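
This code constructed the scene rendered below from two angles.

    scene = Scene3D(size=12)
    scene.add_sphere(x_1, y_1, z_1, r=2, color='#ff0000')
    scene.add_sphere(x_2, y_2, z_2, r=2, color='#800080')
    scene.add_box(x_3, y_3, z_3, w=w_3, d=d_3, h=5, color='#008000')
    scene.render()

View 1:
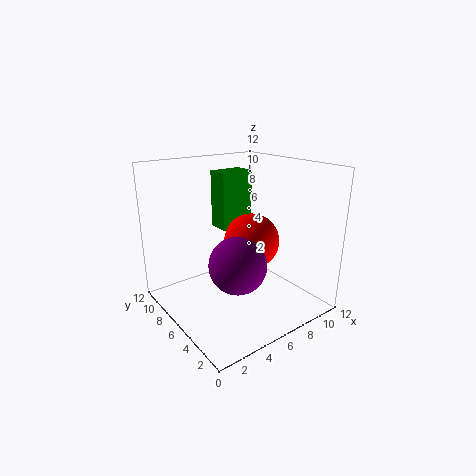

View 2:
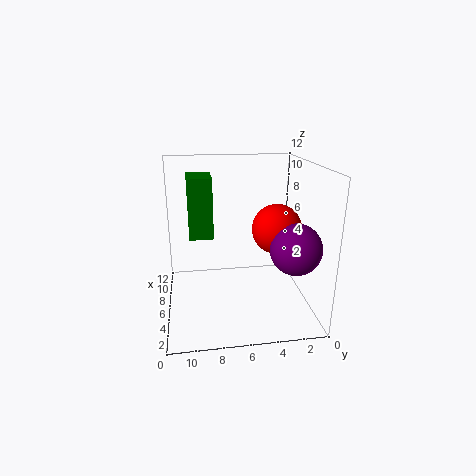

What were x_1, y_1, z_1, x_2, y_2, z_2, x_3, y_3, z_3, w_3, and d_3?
x_1 = 5; y_1 = 3; z_1 = 7; x_2 = 3; y_2 = 2; z_2 = 6; x_3 = 6; y_3 = 8; z_3 = 6; w_3 = 3; d_3 = 2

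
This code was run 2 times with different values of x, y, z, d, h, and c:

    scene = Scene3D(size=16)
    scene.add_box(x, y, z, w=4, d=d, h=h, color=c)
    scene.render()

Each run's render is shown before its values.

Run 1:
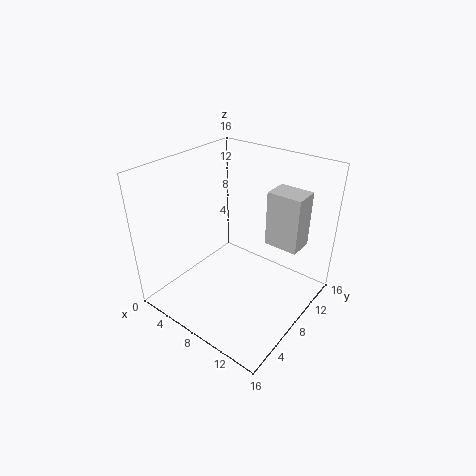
x = 9.5; y = 11.25; z = 6.25; d = 3; h = 6.5; c = 'lightgray'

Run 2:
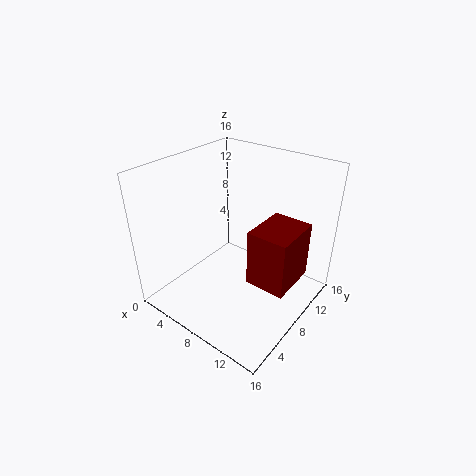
x = 11.75; y = 4.5; z = 6; d = 5; h = 5.75; c = 'maroon'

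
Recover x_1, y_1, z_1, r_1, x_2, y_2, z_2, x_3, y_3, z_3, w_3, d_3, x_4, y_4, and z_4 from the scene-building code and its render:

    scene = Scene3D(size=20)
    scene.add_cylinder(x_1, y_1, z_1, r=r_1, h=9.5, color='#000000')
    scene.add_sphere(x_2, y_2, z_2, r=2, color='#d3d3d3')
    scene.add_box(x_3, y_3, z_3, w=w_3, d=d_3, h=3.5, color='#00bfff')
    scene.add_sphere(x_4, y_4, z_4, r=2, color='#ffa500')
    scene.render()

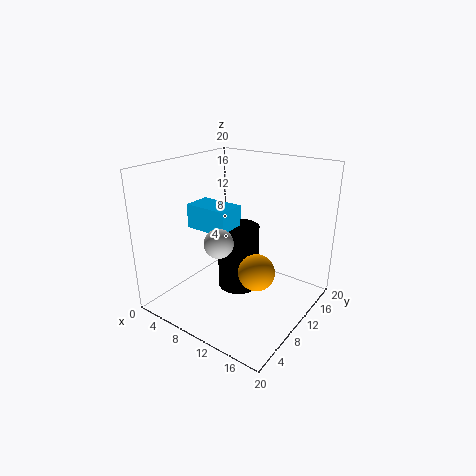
x_1 = 9; y_1 = 11.5; z_1 = 1.5; r_1 = 3; x_2 = 9; y_2 = 7; z_2 = 10; x_3 = 2.5; y_3 = 8; z_3 = 10.5; w_3 = 6.5; d_3 = 4; x_4 = 17.5; y_4 = 3; z_4 = 10.5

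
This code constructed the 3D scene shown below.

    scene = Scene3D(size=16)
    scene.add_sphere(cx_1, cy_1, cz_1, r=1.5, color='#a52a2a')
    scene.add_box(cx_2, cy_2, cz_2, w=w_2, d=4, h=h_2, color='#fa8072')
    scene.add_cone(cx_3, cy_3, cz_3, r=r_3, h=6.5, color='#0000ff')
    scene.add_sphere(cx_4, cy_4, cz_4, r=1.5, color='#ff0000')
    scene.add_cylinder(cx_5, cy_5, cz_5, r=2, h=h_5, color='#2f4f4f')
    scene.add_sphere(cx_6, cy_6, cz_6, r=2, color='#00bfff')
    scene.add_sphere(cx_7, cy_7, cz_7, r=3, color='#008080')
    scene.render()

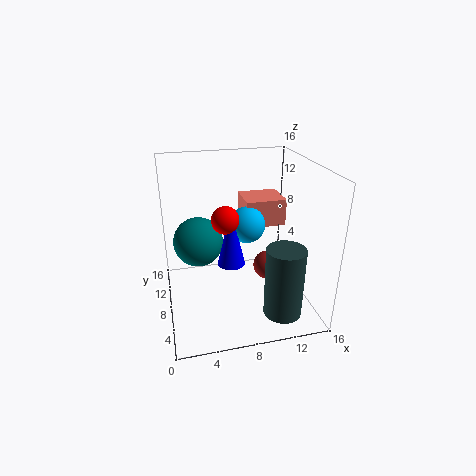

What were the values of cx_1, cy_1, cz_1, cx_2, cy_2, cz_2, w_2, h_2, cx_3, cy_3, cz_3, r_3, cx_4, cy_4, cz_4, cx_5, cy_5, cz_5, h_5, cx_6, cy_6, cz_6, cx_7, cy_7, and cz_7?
cx_1 = 10.5, cy_1 = 5, cz_1 = 6, cx_2 = 9, cy_2 = 8, cz_2 = 9, w_2 = 4.5, h_2 = 3, cx_3 = 7, cy_3 = 7, cz_3 = 5.5, r_3 = 1.5, cx_4 = 6.5, cy_4 = 7.5, cz_4 = 10.5, cx_5 = 11.5, cy_5 = 2.5, cz_5 = 1.5, h_5 = 7.5, cx_6 = 9, cy_6 = 8, cz_6 = 9.5, cx_7 = 4, cy_7 = 12, cz_7 = 6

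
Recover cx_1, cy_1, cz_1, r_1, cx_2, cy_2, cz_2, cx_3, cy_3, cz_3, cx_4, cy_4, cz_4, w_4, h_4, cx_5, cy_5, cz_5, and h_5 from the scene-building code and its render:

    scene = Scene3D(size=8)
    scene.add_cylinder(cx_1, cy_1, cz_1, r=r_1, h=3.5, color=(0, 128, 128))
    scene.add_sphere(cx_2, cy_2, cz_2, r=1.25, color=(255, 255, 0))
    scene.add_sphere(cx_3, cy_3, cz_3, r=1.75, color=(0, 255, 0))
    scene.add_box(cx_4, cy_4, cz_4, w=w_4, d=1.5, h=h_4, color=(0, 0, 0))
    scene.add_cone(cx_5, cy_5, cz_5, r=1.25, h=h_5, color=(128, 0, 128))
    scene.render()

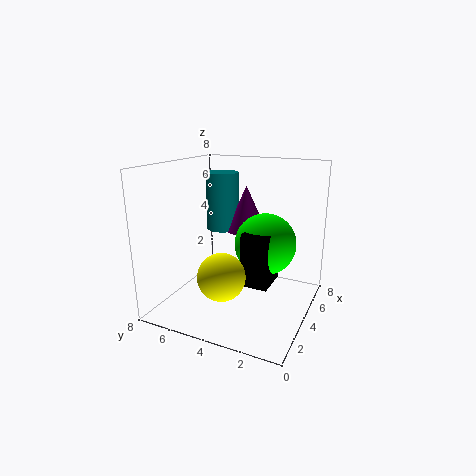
cx_1 = 6, cy_1 = 6, cz_1 = 3.75, r_1 = 1, cx_2 = 2, cy_2 = 4, cz_2 = 2.5, cx_3 = 5, cy_3 = 2.75, cz_3 = 3.5, cx_4 = 3.25, cy_4 = 2, cz_4 = 1.5, w_4 = 2, h_4 = 3, cx_5 = 6.25, cy_5 = 4.5, cz_5 = 3.75, h_5 = 2.75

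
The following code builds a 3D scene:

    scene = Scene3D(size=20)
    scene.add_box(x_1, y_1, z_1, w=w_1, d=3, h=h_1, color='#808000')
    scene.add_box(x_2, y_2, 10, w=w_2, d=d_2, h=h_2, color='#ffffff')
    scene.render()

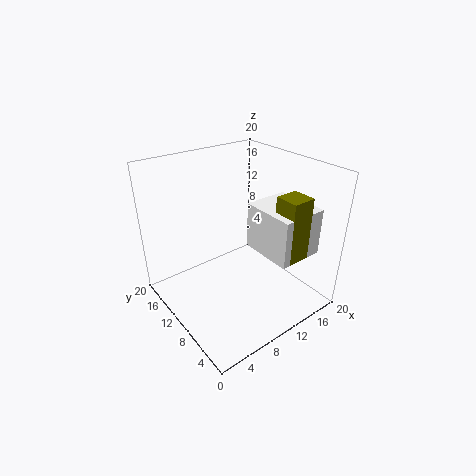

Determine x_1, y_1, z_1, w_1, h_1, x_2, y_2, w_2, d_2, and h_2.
x_1 = 11, y_1 = 1, z_1 = 10, w_1 = 3, h_1 = 8, x_2 = 10, y_2 = 1, w_2 = 6, d_2 = 7, h_2 = 6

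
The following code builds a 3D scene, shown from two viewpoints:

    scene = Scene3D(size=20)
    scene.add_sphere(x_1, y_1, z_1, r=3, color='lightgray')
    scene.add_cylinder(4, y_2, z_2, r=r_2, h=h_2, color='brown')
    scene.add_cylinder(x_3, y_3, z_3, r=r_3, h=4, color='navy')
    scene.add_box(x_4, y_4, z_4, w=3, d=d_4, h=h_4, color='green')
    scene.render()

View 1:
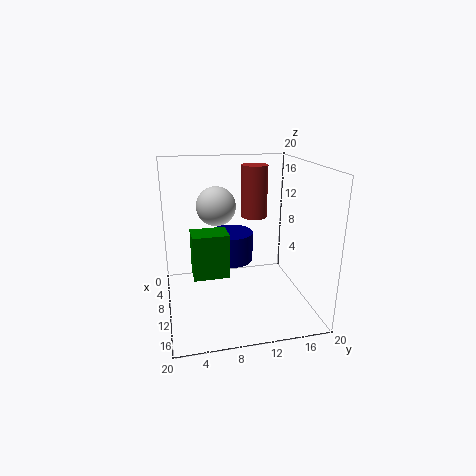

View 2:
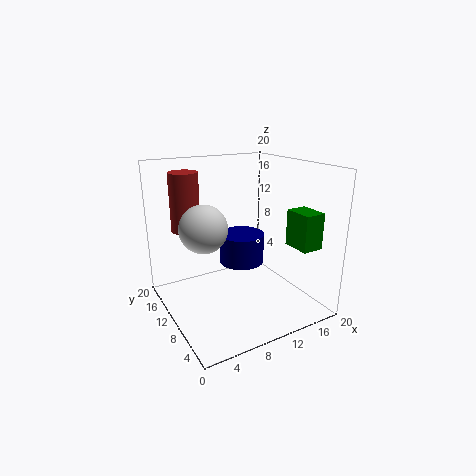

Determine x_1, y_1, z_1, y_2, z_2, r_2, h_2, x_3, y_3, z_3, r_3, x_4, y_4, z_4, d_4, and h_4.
x_1 = 4
y_1 = 8
z_1 = 13
y_2 = 14
z_2 = 11
r_2 = 2
h_2 = 8
x_3 = 10
y_3 = 9
z_3 = 7
r_3 = 3
x_4 = 16
y_4 = 3
z_4 = 9
d_4 = 4
h_4 = 5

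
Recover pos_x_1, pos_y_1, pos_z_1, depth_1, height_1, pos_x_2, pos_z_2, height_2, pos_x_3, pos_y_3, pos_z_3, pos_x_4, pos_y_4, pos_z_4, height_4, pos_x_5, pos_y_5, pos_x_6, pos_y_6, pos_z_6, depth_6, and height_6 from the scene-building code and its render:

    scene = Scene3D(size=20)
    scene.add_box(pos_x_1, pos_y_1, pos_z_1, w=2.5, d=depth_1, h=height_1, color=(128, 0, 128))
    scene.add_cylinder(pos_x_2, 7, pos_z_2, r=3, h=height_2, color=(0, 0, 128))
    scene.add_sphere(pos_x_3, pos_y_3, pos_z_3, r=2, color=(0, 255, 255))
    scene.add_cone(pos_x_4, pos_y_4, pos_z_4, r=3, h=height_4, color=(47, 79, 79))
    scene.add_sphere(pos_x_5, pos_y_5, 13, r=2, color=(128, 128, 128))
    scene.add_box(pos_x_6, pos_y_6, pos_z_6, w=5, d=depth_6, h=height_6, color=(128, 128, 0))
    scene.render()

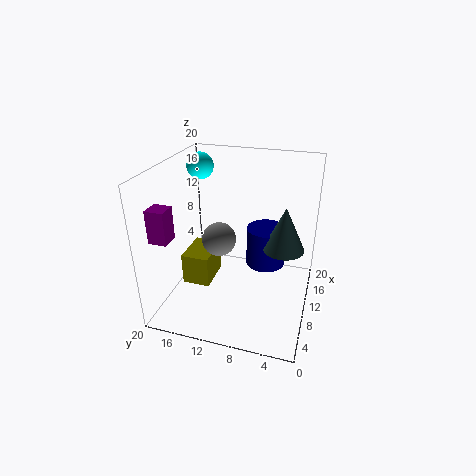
pos_x_1 = 3.5, pos_y_1 = 17.5, pos_z_1 = 11, depth_1 = 2.5, height_1 = 4.5, pos_x_2 = 15, pos_z_2 = 3.5, height_2 = 6, pos_x_3 = 15.5, pos_y_3 = 17.5, pos_z_3 = 18, pos_x_4 = 13, pos_y_4 = 4, pos_z_4 = 7.5, height_4 = 6.5, pos_x_5 = 4, pos_y_5 = 10.5, pos_x_6 = 3.5, pos_y_6 = 12, pos_z_6 = 6, depth_6 = 3.5, height_6 = 4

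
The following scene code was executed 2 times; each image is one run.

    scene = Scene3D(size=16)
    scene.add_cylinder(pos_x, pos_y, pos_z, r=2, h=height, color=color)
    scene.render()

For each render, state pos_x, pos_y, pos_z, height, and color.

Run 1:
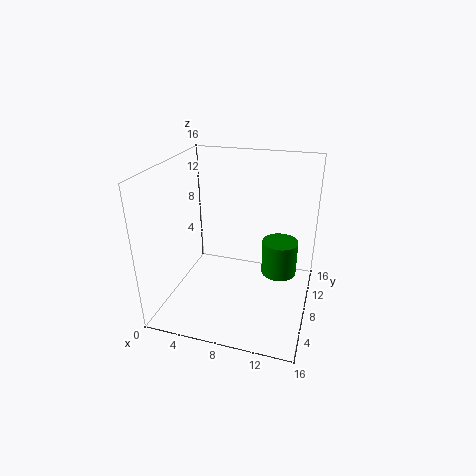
pos_x = 12.5; pos_y = 9.5; pos_z = 3.5; height = 4; color = 'green'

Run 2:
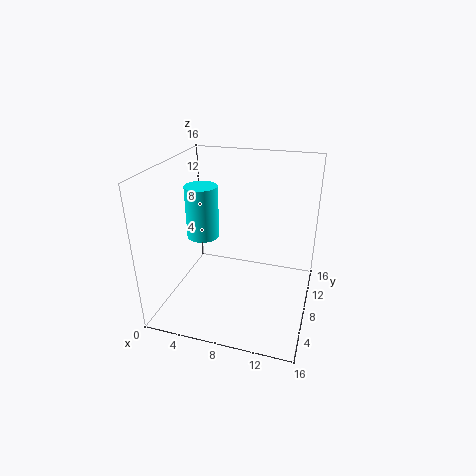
pos_x = 2.5; pos_y = 11; pos_z = 6; height = 6.5; color = 'cyan'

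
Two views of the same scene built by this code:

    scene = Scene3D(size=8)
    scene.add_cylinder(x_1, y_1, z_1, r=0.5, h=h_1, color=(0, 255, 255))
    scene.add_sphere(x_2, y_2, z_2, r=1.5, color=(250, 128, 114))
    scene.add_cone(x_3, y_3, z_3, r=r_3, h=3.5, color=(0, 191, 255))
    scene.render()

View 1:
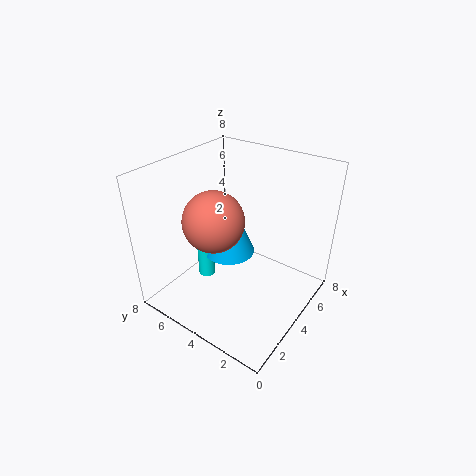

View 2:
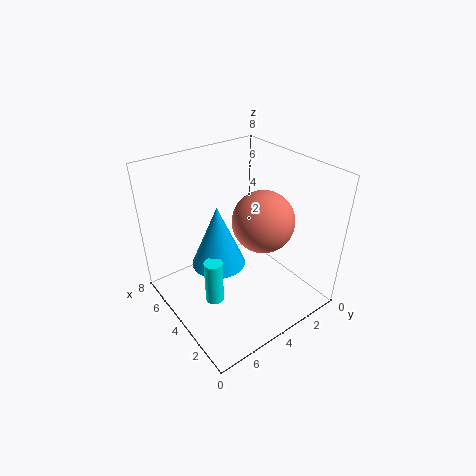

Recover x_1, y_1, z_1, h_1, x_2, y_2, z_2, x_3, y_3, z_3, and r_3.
x_1 = 3.5; y_1 = 6; z_1 = 1; h_1 = 2.5; x_2 = 2; y_2 = 4; z_2 = 6; x_3 = 4.5; y_3 = 5; z_3 = 2.5; r_3 = 1.5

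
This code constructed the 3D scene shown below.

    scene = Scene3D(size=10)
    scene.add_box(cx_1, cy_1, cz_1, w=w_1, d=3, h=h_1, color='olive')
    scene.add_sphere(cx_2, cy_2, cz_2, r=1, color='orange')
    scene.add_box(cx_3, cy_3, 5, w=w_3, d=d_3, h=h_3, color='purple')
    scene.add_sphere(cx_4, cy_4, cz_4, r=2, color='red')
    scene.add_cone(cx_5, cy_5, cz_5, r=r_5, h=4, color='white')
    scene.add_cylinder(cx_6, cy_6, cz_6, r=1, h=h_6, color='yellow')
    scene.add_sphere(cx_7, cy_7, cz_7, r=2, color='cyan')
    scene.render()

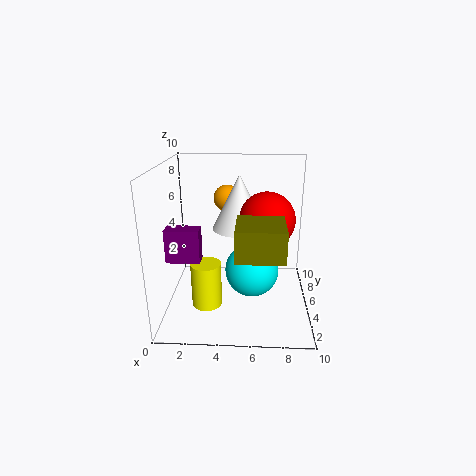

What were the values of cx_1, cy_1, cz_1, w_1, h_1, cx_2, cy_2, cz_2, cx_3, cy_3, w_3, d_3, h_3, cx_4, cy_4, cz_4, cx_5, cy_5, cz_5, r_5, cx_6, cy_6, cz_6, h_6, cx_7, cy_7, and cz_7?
cx_1 = 5
cy_1 = 1
cz_1 = 5
w_1 = 3
h_1 = 2
cx_2 = 4
cy_2 = 8
cz_2 = 7
cx_3 = 1
cy_3 = 1
w_3 = 2
d_3 = 1
h_3 = 2
cx_4 = 7
cy_4 = 6
cz_4 = 6
cx_5 = 5
cy_5 = 7
cz_5 = 5
r_5 = 2
cx_6 = 3
cy_6 = 3
cz_6 = 1
h_6 = 3
cx_7 = 6
cy_7 = 6
cz_7 = 2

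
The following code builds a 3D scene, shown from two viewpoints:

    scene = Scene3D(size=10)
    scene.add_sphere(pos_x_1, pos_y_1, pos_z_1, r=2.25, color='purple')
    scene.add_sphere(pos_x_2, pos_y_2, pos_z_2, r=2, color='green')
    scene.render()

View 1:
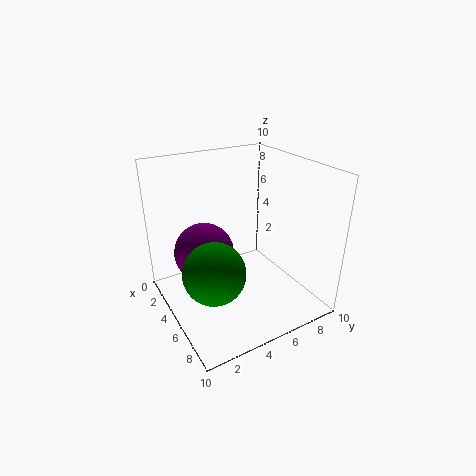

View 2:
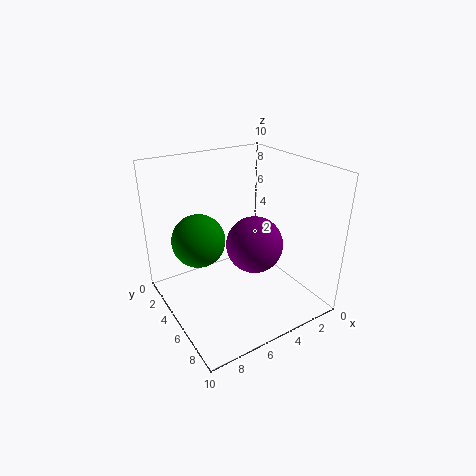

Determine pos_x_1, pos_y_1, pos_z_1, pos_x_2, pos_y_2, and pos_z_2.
pos_x_1 = 2.5
pos_y_1 = 3.5
pos_z_1 = 3
pos_x_2 = 6.75
pos_y_2 = 2.25
pos_z_2 = 4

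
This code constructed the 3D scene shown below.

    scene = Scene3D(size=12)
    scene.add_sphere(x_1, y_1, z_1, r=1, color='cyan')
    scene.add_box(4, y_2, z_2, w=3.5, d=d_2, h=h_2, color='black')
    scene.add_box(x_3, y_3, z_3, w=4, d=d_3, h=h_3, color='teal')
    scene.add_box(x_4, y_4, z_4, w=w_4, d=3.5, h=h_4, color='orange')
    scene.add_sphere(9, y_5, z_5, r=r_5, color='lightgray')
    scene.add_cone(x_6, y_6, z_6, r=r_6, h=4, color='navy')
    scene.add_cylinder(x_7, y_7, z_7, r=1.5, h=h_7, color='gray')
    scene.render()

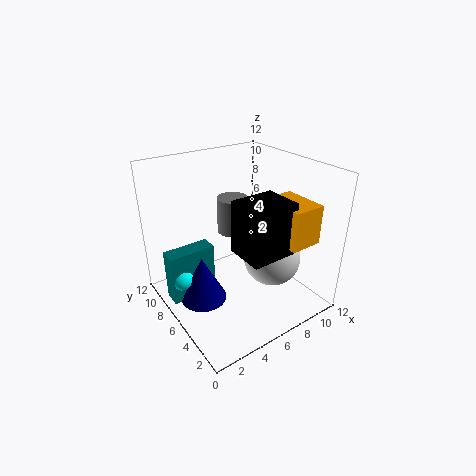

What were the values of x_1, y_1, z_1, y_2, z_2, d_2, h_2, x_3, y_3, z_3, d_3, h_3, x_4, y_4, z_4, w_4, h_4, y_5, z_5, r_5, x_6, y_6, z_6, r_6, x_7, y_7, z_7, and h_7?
x_1 = 1.5; y_1 = 8; z_1 = 2.5; y_2 = 1; z_2 = 6.5; d_2 = 3; h_2 = 4; x_3 = 0.5; y_3 = 7.5; z_3 = 0.5; d_3 = 1.5; h_3 = 4.5; x_4 = 7; y_4 = 0.5; z_4 = 7; w_4 = 2.5; h_4 = 3; y_5 = 5; z_5 = 3.5; r_5 = 2.5; x_6 = 3; y_6 = 7; z_6 = 0.5; r_6 = 2; x_7 = 8.5; y_7 = 10.5; z_7 = 4; h_7 = 3.5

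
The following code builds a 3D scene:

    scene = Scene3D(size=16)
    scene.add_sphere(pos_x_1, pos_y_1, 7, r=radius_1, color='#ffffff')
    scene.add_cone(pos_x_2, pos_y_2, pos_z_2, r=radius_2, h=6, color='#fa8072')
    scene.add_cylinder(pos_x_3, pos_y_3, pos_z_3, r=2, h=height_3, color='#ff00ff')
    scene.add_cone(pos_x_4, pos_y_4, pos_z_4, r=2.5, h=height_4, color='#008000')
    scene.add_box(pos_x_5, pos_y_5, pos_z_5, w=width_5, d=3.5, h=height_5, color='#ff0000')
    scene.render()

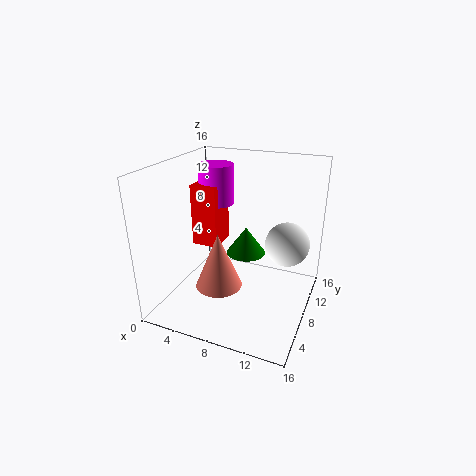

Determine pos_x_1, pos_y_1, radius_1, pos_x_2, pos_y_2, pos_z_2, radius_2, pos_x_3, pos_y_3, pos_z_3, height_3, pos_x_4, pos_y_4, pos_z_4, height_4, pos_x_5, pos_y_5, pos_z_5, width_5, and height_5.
pos_x_1 = 13; pos_y_1 = 10.5; radius_1 = 2.5; pos_x_2 = 7; pos_y_2 = 5; pos_z_2 = 3.5; radius_2 = 2.5; pos_x_3 = 4.5; pos_y_3 = 10; pos_z_3 = 11; height_3 = 4.5; pos_x_4 = 7; pos_y_4 = 13; pos_z_4 = 3.5; height_4 = 3.5; pos_x_5 = 2.5; pos_y_5 = 7.5; pos_z_5 = 6.5; width_5 = 3; height_5 = 7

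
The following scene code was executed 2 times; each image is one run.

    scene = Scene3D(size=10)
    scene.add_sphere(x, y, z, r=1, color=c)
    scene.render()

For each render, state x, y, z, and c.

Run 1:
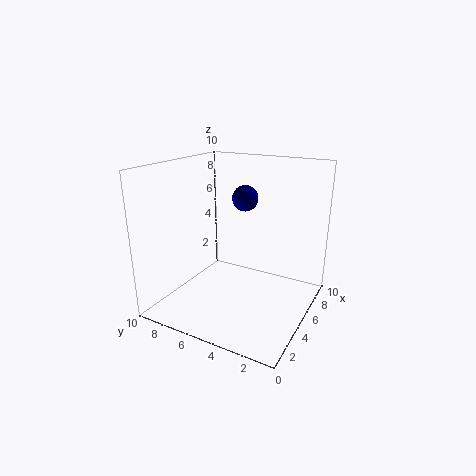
x = 8
y = 6
z = 7
c = 'navy'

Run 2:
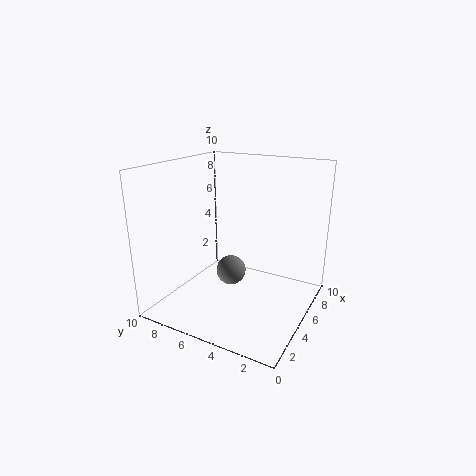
x = 4
y = 5
z = 3
c = 'gray'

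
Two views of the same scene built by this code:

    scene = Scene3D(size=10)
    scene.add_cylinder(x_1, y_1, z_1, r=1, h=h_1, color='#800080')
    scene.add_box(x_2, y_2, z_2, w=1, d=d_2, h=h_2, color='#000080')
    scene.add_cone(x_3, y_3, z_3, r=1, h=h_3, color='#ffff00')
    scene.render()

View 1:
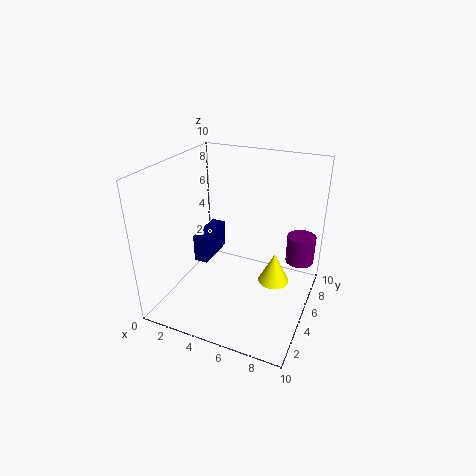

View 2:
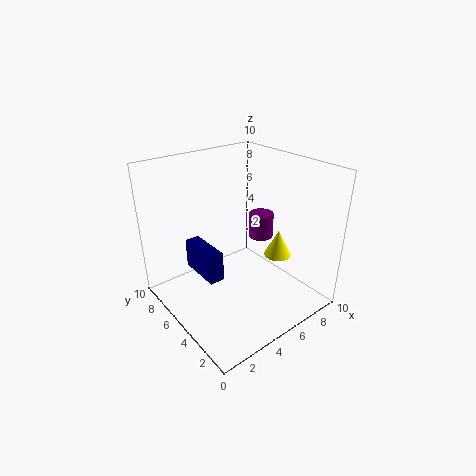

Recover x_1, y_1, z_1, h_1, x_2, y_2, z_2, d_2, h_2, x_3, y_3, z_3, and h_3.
x_1 = 9; y_1 = 7; z_1 = 3; h_1 = 2; x_2 = 2; y_2 = 4; z_2 = 3; d_2 = 3; h_2 = 2; x_3 = 8; y_3 = 4; z_3 = 3; h_3 = 2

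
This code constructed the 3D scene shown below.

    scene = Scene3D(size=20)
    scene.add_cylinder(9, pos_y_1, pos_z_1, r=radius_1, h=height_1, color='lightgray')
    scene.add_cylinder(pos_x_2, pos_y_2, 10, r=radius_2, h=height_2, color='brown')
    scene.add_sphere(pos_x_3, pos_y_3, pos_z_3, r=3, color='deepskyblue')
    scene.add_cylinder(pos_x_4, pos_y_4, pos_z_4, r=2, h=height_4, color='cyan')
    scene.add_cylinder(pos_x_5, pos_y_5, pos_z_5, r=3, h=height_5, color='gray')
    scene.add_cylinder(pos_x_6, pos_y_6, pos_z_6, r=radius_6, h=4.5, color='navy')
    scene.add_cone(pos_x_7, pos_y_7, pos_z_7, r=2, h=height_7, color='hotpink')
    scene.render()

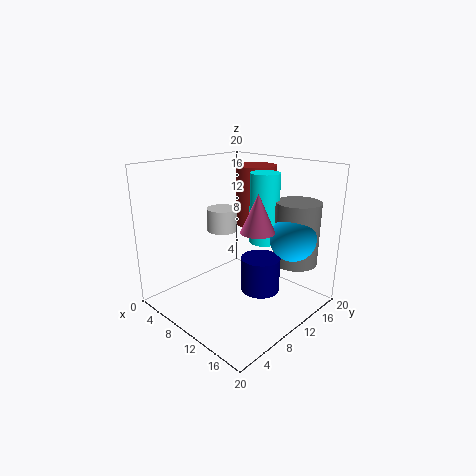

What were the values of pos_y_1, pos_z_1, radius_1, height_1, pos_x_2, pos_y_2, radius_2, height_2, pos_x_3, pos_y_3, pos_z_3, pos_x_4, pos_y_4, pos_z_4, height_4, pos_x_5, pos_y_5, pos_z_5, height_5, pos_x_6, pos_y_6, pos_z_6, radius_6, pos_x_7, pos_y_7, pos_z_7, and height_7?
pos_y_1 = 8; pos_z_1 = 11.5; radius_1 = 2; height_1 = 3; pos_x_2 = 7.5; pos_y_2 = 16.5; radius_2 = 3; height_2 = 9; pos_x_3 = 17; pos_y_3 = 13; pos_z_3 = 11; pos_x_4 = 12.5; pos_y_4 = 12.5; pos_z_4 = 9.5; height_4 = 9.5; pos_x_5 = 16.5; pos_y_5 = 14.5; pos_z_5 = 7; height_5 = 8.5; pos_x_6 = 15; pos_y_6 = 9; pos_z_6 = 4.5; radius_6 = 2.5; pos_x_7 = 16.5; pos_y_7 = 6.5; pos_z_7 = 13.5; height_7 = 4.5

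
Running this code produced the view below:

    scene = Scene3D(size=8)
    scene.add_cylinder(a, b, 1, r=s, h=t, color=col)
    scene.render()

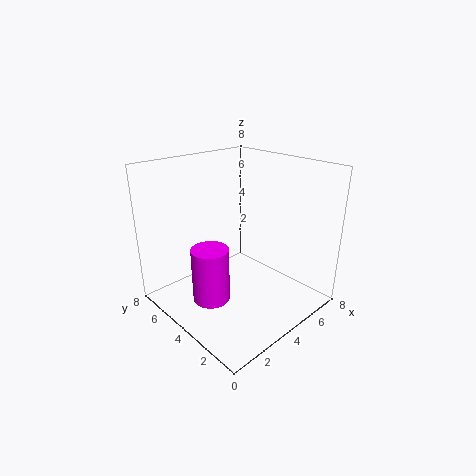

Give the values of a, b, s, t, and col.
a = 2
b = 4
s = 1
t = 3
col = 'magenta'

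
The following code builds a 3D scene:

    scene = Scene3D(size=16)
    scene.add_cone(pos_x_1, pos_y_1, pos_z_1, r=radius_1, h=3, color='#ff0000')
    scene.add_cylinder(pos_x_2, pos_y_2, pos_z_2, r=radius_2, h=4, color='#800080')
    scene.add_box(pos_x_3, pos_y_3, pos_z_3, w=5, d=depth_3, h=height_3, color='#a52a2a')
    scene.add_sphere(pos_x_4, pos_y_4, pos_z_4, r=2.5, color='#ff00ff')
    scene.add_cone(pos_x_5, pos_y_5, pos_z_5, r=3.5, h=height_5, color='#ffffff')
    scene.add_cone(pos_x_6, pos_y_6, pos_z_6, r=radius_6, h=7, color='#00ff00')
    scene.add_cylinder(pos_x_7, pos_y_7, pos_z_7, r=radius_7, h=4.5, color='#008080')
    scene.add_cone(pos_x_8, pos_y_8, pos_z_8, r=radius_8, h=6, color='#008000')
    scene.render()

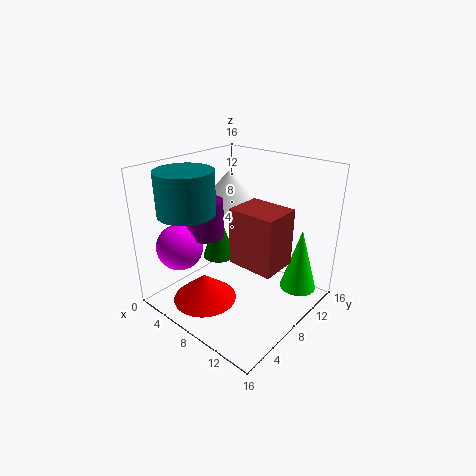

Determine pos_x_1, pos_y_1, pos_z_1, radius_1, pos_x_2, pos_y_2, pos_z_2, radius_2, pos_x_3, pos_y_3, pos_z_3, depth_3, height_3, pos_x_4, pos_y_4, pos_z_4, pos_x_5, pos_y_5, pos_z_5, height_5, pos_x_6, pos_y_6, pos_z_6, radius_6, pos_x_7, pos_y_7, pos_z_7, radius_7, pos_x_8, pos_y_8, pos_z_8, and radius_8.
pos_x_1 = 6.5; pos_y_1 = 4; pos_z_1 = 1.5; radius_1 = 3.5; pos_x_2 = 5.5; pos_y_2 = 5.5; pos_z_2 = 8.5; radius_2 = 2; pos_x_3 = 9; pos_y_3 = 5.5; pos_z_3 = 6.5; depth_3 = 4; height_3 = 6; pos_x_4 = 4; pos_y_4 = 3; pos_z_4 = 7.5; pos_x_5 = 4.5; pos_y_5 = 10.5; pos_z_5 = 10.5; height_5 = 4; pos_x_6 = 14; pos_y_6 = 11.5; pos_z_6 = 2.5; radius_6 = 2; pos_x_7 = 5; pos_y_7 = 3.5; pos_z_7 = 11.5; radius_7 = 3; pos_x_8 = 3.5; pos_y_8 = 9.5; pos_z_8 = 3.5; radius_8 = 2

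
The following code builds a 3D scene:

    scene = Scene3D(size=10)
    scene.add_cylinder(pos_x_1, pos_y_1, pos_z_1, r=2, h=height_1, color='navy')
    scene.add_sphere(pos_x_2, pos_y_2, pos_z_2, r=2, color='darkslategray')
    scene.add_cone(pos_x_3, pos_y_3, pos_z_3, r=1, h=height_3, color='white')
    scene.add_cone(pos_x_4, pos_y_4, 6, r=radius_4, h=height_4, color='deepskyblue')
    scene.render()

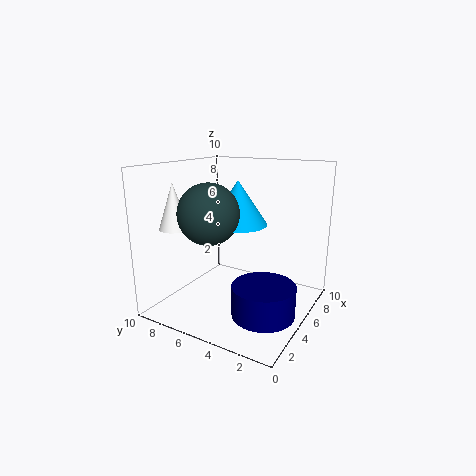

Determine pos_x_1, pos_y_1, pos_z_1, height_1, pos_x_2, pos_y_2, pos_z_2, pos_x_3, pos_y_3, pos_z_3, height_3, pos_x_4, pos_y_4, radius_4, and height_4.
pos_x_1 = 3
pos_y_1 = 2
pos_z_1 = 1
height_1 = 2
pos_x_2 = 3
pos_y_2 = 6
pos_z_2 = 7
pos_x_3 = 2
pos_y_3 = 8
pos_z_3 = 6
height_3 = 3
pos_x_4 = 5
pos_y_4 = 5
radius_4 = 2
height_4 = 3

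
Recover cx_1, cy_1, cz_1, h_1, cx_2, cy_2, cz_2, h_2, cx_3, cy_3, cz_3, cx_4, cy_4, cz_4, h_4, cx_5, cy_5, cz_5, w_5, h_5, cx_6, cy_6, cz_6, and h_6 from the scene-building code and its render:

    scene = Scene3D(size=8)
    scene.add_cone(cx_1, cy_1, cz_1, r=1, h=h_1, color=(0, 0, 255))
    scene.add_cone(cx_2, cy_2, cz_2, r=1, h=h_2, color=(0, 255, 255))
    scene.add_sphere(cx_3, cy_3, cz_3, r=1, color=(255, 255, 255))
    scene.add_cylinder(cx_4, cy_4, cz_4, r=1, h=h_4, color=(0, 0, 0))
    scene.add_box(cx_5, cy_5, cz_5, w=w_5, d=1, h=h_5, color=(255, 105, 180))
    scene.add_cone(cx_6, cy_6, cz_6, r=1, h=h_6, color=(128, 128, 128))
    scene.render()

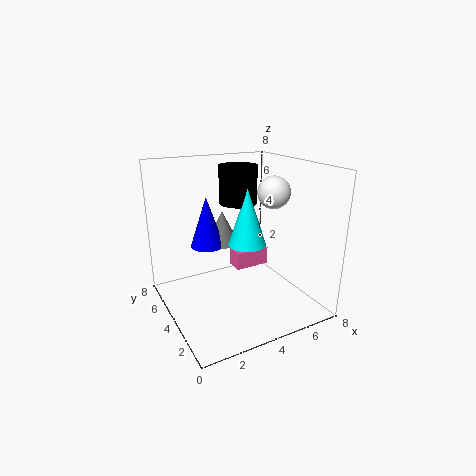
cx_1 = 3
cy_1 = 6
cz_1 = 3
h_1 = 3
cx_2 = 4
cy_2 = 3
cz_2 = 4
h_2 = 3
cx_3 = 7
cy_3 = 5
cz_3 = 6
cx_4 = 4
cy_4 = 4
cz_4 = 6
h_4 = 2
cx_5 = 4
cy_5 = 4
cz_5 = 2
w_5 = 2
h_5 = 1
cx_6 = 4
cy_6 = 6
cz_6 = 3
h_6 = 2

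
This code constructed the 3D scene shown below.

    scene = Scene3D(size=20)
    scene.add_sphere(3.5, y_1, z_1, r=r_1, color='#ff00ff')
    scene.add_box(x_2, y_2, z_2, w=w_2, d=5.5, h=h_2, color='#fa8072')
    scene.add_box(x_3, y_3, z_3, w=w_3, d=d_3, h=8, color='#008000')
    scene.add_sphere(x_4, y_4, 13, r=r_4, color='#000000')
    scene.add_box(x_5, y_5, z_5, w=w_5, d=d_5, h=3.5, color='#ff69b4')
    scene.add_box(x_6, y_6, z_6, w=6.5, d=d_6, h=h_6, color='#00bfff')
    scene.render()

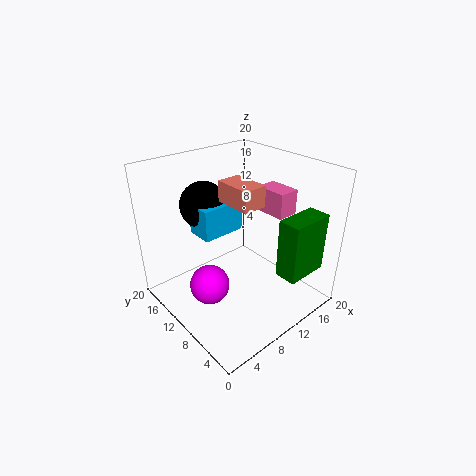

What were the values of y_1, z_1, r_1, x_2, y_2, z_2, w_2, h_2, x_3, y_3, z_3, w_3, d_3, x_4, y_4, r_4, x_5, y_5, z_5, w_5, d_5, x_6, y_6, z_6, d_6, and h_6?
y_1 = 8, z_1 = 6.5, r_1 = 2.5, x_2 = 9.5, y_2 = 8, z_2 = 14.5, w_2 = 3.5, h_2 = 3, x_3 = 11.5, y_3 = 1, z_3 = 6.5, w_3 = 6, d_3 = 3, x_4 = 9, y_4 = 16.5, r_4 = 3.5, x_5 = 14, y_5 = 6, z_5 = 13, w_5 = 3, d_5 = 4.5, x_6 = 6.5, y_6 = 12.5, z_6 = 9.5, d_6 = 4, h_6 = 4.5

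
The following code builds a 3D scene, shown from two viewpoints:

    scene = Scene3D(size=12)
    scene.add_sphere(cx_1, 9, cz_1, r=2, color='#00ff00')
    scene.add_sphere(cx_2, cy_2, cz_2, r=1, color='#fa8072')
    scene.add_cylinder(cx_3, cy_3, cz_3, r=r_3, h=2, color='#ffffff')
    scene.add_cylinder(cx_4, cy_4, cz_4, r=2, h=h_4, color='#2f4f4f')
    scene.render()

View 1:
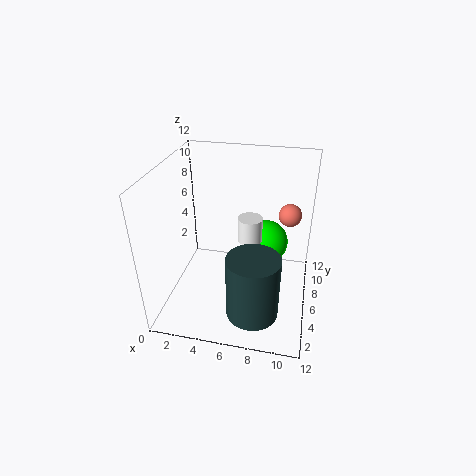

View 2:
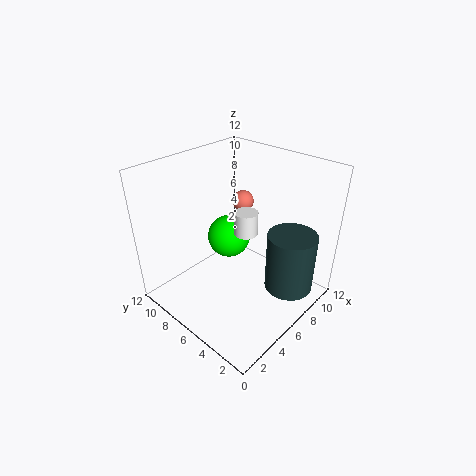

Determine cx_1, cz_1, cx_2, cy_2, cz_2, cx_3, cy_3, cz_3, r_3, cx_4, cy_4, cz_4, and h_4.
cx_1 = 8
cz_1 = 4
cx_2 = 10
cy_2 = 9
cz_2 = 7
cx_3 = 7
cy_3 = 6
cz_3 = 6
r_3 = 1
cx_4 = 8
cy_4 = 2
cz_4 = 2
h_4 = 5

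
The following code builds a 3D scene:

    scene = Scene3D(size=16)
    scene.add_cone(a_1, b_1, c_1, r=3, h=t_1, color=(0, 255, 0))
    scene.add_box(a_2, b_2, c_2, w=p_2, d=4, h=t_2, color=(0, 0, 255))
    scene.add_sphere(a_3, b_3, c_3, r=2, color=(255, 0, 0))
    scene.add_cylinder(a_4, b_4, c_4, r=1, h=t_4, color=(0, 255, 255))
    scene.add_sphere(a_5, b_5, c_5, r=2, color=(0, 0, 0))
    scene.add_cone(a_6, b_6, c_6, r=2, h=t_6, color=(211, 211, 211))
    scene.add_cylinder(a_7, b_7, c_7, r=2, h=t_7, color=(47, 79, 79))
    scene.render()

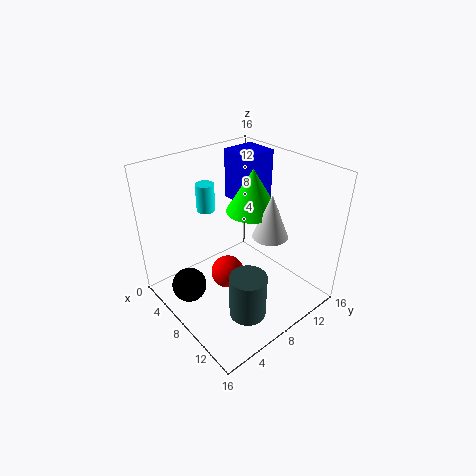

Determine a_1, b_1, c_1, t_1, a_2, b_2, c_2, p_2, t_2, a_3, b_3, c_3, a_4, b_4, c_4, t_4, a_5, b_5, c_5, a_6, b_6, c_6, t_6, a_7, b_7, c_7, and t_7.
a_1 = 7; b_1 = 11; c_1 = 10; t_1 = 5; a_2 = 2; b_2 = 11; c_2 = 10; p_2 = 4; t_2 = 6; a_3 = 6; b_3 = 8; c_3 = 2; a_4 = 5; b_4 = 6; c_4 = 11; t_4 = 3; a_5 = 5; b_5 = 3; c_5 = 2; a_6 = 10; b_6 = 11; c_6 = 8; t_6 = 5; a_7 = 12; b_7 = 6; c_7 = 1; t_7 = 5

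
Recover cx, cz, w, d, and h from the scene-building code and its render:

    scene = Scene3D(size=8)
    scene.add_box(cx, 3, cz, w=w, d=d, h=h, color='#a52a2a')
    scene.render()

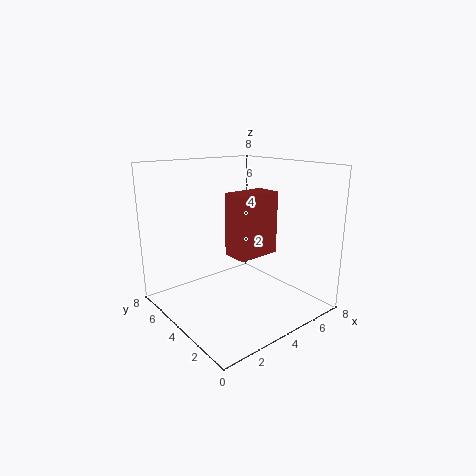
cx = 3.5
cz = 3
w = 2.5
d = 1.5
h = 3.5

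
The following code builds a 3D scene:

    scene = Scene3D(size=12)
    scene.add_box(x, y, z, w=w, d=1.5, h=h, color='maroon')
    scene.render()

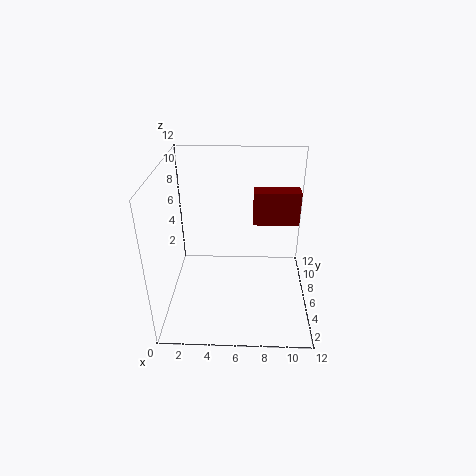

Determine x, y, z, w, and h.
x = 7.25
y = 7.75
z = 6.25
w = 4
h = 3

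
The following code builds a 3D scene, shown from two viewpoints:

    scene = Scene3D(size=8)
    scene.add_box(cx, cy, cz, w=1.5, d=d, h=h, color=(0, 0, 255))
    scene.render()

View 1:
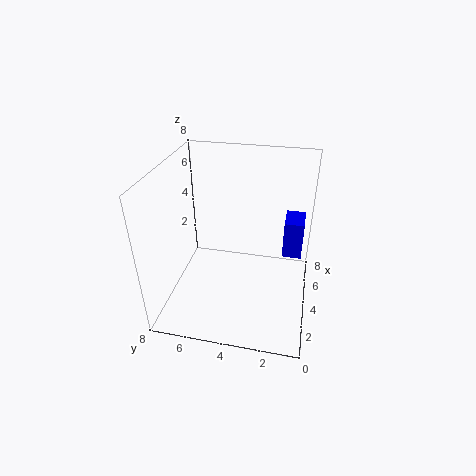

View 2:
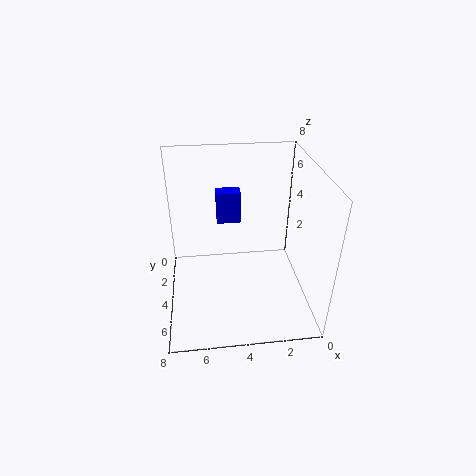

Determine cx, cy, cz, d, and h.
cx = 3.5
cy = 0.5
cz = 3.5
d = 1
h = 2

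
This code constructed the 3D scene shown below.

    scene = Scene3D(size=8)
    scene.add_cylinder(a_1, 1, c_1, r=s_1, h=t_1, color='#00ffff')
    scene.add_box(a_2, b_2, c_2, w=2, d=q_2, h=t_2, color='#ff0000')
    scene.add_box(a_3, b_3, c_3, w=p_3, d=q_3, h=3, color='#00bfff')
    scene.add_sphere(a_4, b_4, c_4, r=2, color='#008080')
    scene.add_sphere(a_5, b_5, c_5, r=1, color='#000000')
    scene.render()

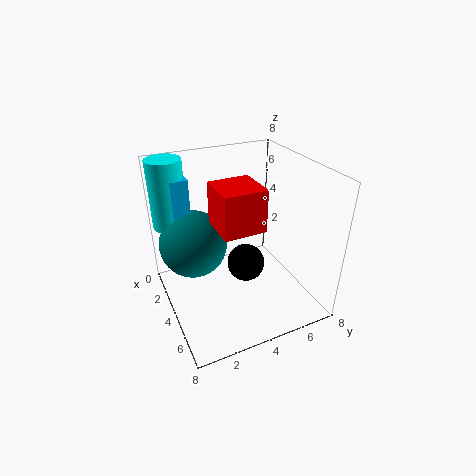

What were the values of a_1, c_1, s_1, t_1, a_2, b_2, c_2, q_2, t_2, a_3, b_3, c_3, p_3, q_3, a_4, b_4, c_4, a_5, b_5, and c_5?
a_1 = 1; c_1 = 4; s_1 = 1; t_1 = 4; a_2 = 5; b_2 = 2; c_2 = 6; q_2 = 2; t_2 = 2; a_3 = 1; b_3 = 1; c_3 = 4; p_3 = 1; q_3 = 1; a_4 = 2; b_4 = 2; c_4 = 3; a_5 = 5; b_5 = 4; c_5 = 3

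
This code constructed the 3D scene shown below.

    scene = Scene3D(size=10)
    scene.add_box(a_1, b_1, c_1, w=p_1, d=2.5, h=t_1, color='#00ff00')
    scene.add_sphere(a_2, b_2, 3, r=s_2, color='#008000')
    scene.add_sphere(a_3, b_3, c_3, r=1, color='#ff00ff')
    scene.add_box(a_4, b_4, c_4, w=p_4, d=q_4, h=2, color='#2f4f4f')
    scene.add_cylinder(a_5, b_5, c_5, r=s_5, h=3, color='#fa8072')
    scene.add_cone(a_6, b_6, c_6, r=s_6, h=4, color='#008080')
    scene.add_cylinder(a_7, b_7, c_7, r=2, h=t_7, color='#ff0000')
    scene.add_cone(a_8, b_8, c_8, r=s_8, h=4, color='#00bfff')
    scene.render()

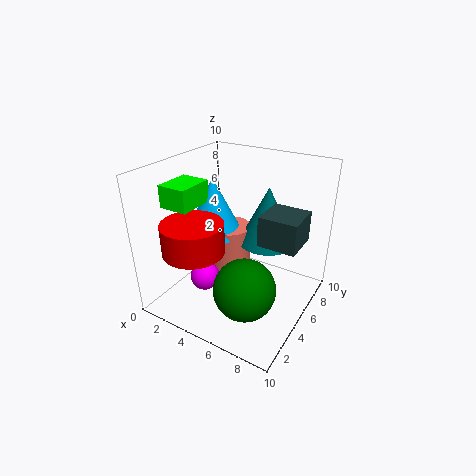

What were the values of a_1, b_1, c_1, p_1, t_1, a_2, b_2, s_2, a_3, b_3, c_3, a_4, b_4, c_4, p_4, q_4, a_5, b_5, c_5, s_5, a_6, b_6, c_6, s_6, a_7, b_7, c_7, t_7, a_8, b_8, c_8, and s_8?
a_1 = 1; b_1 = 2; c_1 = 7.5; p_1 = 2; t_1 = 1.5; a_2 = 7; b_2 = 2.5; s_2 = 2; a_3 = 3.5; b_3 = 3; c_3 = 2.5; a_4 = 7; b_4 = 4; c_4 = 5.5; p_4 = 2.5; q_4 = 2.5; a_5 = 4; b_5 = 5.5; c_5 = 2.5; s_5 = 1.5; a_6 = 6.5; b_6 = 6.5; c_6 = 4.5; s_6 = 2; a_7 = 3.5; b_7 = 2; c_7 = 5; t_7 = 2; a_8 = 3; b_8 = 5; c_8 = 5; s_8 = 2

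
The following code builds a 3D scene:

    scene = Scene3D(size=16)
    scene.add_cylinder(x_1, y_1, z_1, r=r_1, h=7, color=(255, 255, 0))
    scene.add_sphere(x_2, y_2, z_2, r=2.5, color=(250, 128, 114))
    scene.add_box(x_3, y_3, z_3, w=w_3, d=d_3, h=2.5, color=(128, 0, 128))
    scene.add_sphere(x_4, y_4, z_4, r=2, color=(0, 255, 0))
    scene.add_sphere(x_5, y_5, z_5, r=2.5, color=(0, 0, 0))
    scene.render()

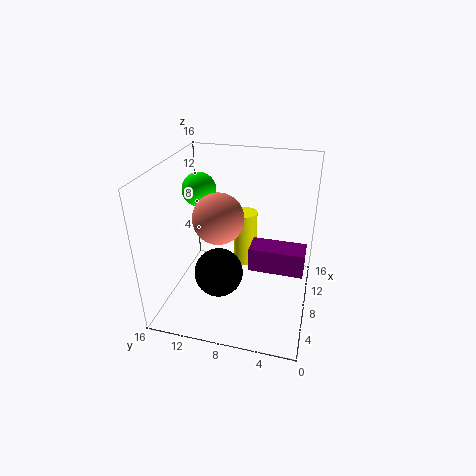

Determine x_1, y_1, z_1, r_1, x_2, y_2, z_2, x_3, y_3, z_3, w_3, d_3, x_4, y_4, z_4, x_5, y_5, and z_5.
x_1 = 13.5, y_1 = 8.5, z_1 = 1.5, r_1 = 1.5, x_2 = 4.5, y_2 = 9, z_2 = 12, x_3 = 4.5, y_3 = 0.5, z_3 = 6.5, w_3 = 2.5, d_3 = 5.5, x_4 = 11, y_4 = 13.5, z_4 = 12, x_5 = 4, y_5 = 9, z_5 = 6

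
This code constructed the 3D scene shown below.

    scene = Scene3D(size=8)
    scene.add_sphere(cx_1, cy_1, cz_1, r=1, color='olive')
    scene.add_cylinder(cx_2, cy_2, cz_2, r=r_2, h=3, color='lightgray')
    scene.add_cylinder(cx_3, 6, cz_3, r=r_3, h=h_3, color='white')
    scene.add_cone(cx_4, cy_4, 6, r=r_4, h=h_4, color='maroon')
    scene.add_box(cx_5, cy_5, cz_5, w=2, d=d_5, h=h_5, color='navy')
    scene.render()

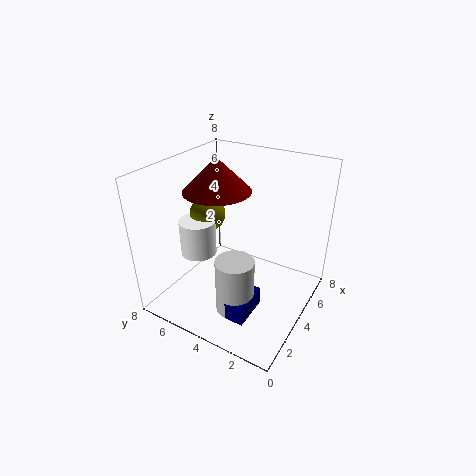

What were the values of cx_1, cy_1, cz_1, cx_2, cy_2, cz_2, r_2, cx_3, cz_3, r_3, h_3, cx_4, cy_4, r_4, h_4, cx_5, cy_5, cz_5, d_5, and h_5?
cx_1 = 4, cy_1 = 6, cz_1 = 5, cx_2 = 2, cy_2 = 3, cz_2 = 1, r_2 = 1, cx_3 = 3, cz_3 = 3, r_3 = 1, h_3 = 2, cx_4 = 5, cy_4 = 6, r_4 = 2, h_4 = 2, cx_5 = 1, cy_5 = 2, cz_5 = 1, d_5 = 1, h_5 = 1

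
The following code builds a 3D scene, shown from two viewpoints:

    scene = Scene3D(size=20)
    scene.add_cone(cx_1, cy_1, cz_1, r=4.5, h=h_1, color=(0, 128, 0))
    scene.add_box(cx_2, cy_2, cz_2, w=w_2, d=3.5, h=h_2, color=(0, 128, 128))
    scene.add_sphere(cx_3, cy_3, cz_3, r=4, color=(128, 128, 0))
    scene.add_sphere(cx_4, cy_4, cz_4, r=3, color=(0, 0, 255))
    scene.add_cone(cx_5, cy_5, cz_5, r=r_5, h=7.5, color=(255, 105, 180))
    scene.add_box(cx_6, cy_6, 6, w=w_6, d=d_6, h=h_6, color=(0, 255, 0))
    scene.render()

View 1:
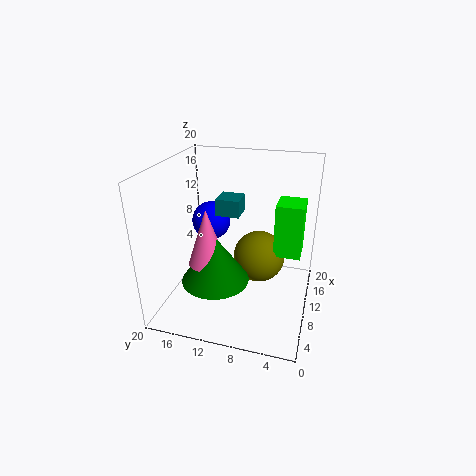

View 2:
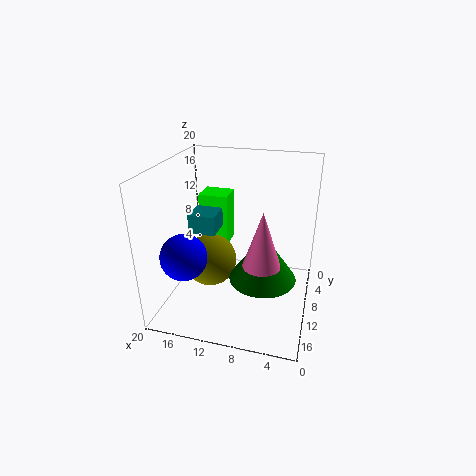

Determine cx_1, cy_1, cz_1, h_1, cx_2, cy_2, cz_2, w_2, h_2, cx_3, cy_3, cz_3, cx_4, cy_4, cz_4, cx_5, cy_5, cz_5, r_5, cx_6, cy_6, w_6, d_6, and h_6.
cx_1 = 6, cy_1 = 12, cz_1 = 5.5, h_1 = 6.5, cx_2 = 12, cy_2 = 10.5, cz_2 = 12, w_2 = 3.5, h_2 = 2.5, cx_3 = 15, cy_3 = 8, cz_3 = 4.5, cx_4 = 15.5, cy_4 = 16, cz_4 = 9.5, cx_5 = 6, cy_5 = 13, cz_5 = 8, r_5 = 2.5, cx_6 = 13, cy_6 = 1.5, w_6 = 4.5, d_6 = 4, h_6 = 8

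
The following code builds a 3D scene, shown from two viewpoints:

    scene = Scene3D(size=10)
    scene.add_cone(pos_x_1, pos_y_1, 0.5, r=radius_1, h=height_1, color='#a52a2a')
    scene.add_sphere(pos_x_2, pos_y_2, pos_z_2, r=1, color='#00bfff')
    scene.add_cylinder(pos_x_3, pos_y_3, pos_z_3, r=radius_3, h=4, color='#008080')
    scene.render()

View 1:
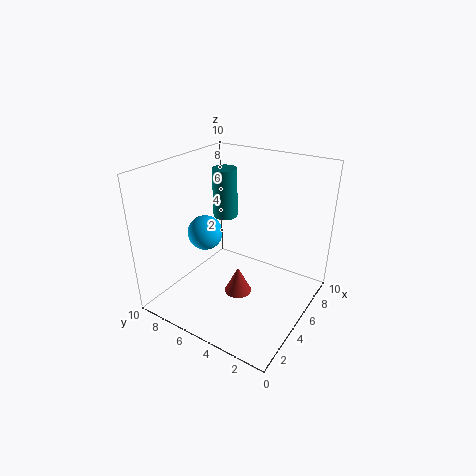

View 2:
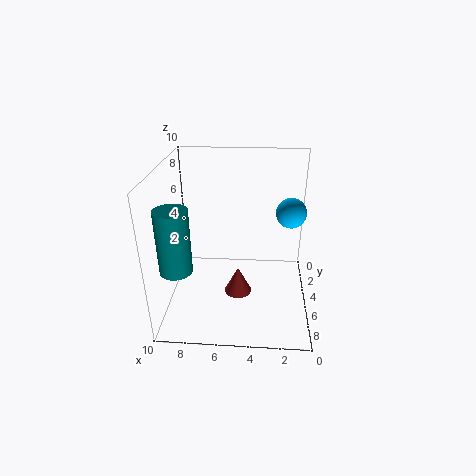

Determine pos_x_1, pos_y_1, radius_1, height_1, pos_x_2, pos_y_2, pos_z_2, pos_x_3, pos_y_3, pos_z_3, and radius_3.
pos_x_1 = 5, pos_y_1 = 5, radius_1 = 1, height_1 = 2, pos_x_2 = 1.5, pos_y_2 = 5, pos_z_2 = 7, pos_x_3 = 8.5, pos_y_3 = 8.5, pos_z_3 = 4.5, radius_3 = 1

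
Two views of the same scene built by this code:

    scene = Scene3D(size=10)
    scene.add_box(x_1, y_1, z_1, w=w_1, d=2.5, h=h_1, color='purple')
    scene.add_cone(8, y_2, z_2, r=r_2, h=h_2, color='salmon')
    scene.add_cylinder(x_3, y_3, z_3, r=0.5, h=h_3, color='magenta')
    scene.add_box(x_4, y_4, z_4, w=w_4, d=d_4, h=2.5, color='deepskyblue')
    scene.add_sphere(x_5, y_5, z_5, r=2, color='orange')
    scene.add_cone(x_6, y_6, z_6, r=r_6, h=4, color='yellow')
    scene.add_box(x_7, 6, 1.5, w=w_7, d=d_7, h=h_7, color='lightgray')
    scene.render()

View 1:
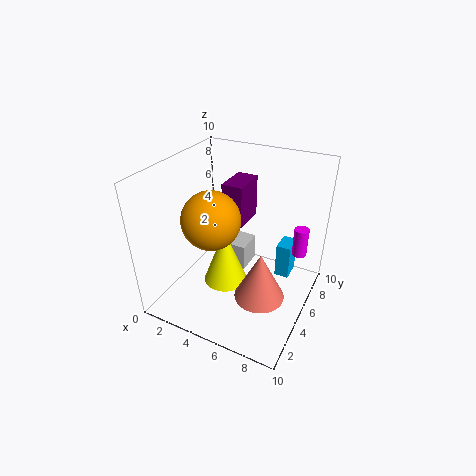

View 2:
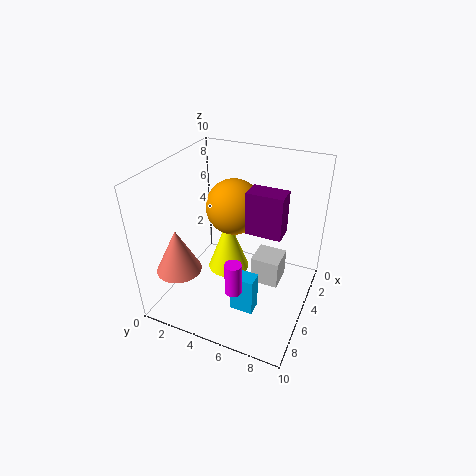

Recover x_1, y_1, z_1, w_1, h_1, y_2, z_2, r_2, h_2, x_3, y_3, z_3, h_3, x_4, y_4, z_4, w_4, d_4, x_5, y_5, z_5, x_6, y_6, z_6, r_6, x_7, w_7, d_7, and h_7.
x_1 = 3.5
y_1 = 5.5
z_1 = 5.5
w_1 = 1.5
h_1 = 3
y_2 = 2
z_2 = 3.5
r_2 = 1.5
h_2 = 3
x_3 = 9
y_3 = 6.5
z_3 = 4
h_3 = 2
x_4 = 7.5
y_4 = 6
z_4 = 2
w_4 = 1
d_4 = 1.5
x_5 = 3.5
y_5 = 4
z_5 = 6.5
x_6 = 4.5
y_6 = 4
z_6 = 2
r_6 = 1.5
x_7 = 3
w_7 = 2
d_7 = 2
h_7 = 2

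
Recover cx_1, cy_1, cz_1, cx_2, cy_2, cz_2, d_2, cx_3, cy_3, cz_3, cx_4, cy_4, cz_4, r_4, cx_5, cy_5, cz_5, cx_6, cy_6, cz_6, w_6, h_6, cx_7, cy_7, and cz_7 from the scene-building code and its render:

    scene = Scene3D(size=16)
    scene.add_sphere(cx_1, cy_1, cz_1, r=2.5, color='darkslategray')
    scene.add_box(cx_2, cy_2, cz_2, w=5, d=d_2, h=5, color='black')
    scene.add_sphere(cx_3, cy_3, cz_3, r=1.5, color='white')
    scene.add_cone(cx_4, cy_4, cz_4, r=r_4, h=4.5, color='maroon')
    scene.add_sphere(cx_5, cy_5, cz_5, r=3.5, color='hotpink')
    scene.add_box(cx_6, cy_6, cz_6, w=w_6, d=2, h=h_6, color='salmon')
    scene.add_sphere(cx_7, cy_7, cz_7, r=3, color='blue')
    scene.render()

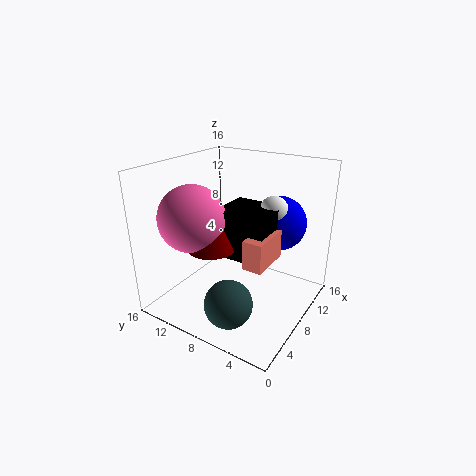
cx_1 = 3, cy_1 = 6, cz_1 = 3, cx_2 = 5, cy_2 = 3.5, cz_2 = 7, d_2 = 5.5, cx_3 = 9.5, cy_3 = 4.5, cz_3 = 11.5, cx_4 = 4.5, cy_4 = 9, cz_4 = 8, r_4 = 2.5, cx_5 = 4, cy_5 = 11, cz_5 = 11, cx_6 = 4, cy_6 = 3, cz_6 = 7, w_6 = 4.5, h_6 = 3, cx_7 = 11, cy_7 = 4.5, cz_7 = 9.5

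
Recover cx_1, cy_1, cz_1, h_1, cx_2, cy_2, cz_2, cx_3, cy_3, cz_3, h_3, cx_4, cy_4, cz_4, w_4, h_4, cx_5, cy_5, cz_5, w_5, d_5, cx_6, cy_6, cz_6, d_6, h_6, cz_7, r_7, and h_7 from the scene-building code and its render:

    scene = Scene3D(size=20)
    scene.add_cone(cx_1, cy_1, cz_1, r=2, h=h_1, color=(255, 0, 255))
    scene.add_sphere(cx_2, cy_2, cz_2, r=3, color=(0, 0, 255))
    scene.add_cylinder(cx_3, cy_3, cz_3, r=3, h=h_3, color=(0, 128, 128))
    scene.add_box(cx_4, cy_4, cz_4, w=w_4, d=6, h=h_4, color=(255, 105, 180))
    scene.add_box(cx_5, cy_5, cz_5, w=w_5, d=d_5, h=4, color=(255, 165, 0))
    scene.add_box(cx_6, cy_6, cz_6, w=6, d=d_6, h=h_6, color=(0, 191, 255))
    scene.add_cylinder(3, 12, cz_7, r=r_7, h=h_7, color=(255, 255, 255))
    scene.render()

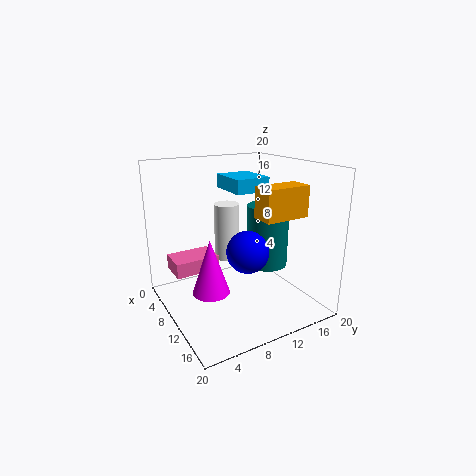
cx_1 = 18
cy_1 = 2
cz_1 = 8
h_1 = 6
cx_2 = 11
cy_2 = 11
cz_2 = 8
cx_3 = 10
cy_3 = 15
cz_3 = 5
h_3 = 9
cx_4 = 6
cy_4 = 1
cz_4 = 6
w_4 = 4
h_4 = 2
cx_5 = 14
cy_5 = 10
cz_5 = 14
w_5 = 3
d_5 = 6
cx_6 = 4
cy_6 = 10
cz_6 = 16
d_6 = 5
h_6 = 2
cz_7 = 4
r_7 = 2
h_7 = 9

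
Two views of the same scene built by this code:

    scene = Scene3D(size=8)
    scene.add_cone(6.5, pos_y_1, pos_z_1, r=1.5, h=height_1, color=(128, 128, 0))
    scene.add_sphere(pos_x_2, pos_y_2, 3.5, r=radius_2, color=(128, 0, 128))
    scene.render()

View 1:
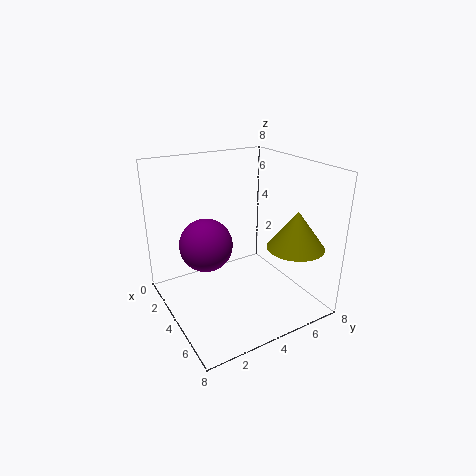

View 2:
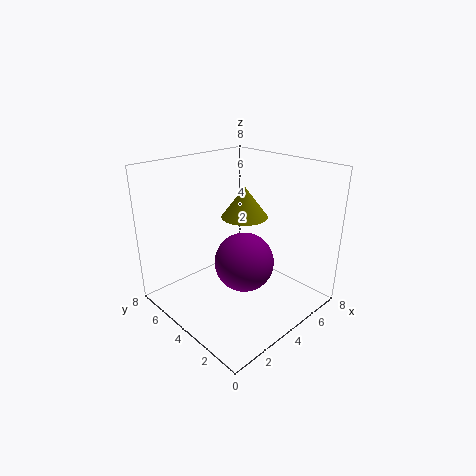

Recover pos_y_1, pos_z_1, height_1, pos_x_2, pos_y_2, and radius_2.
pos_y_1 = 6; pos_z_1 = 4; height_1 = 2; pos_x_2 = 3; pos_y_2 = 2.5; radius_2 = 1.5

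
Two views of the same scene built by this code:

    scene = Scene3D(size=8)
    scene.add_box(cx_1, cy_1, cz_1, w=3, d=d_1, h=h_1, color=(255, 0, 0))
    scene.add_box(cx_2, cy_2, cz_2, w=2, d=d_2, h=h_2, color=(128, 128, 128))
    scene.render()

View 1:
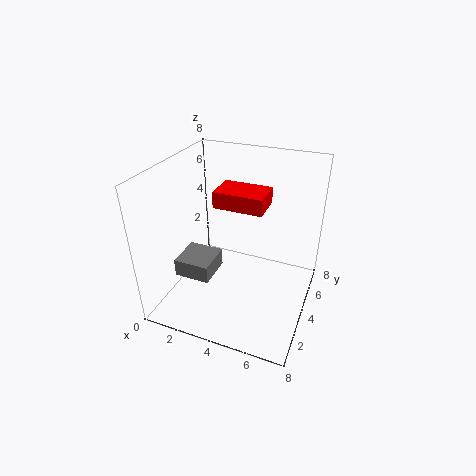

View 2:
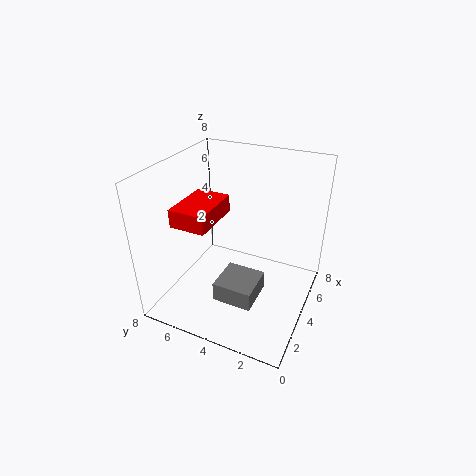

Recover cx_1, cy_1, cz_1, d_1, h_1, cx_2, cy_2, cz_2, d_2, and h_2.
cx_1 = 2, cy_1 = 5, cz_1 = 5, d_1 = 2, h_1 = 1, cx_2 = 1, cy_2 = 2, cz_2 = 2, d_2 = 2, h_2 = 1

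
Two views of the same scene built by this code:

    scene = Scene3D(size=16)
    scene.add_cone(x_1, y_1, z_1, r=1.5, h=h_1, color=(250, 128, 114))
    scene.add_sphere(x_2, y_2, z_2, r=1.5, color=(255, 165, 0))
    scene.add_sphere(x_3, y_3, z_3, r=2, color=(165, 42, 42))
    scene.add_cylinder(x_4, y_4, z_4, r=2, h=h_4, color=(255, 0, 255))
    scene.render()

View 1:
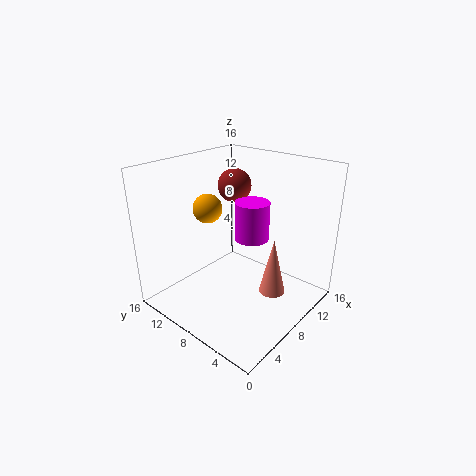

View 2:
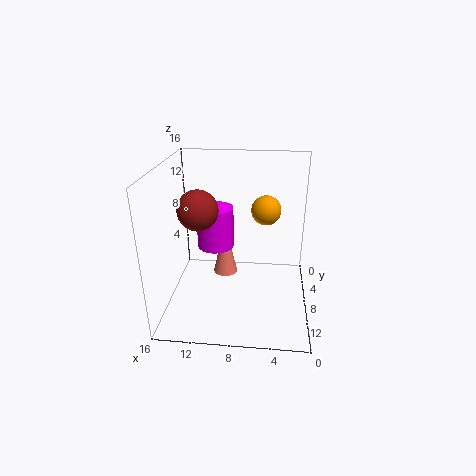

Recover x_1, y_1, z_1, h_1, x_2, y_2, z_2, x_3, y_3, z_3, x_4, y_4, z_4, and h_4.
x_1 = 10
y_1 = 4.5
z_1 = 1.5
h_1 = 6.5
x_2 = 5
y_2 = 9.5
z_2 = 12
x_3 = 11.5
y_3 = 11.5
z_3 = 12.5
x_4 = 10.5
y_4 = 8
z_4 = 7
h_4 = 4.5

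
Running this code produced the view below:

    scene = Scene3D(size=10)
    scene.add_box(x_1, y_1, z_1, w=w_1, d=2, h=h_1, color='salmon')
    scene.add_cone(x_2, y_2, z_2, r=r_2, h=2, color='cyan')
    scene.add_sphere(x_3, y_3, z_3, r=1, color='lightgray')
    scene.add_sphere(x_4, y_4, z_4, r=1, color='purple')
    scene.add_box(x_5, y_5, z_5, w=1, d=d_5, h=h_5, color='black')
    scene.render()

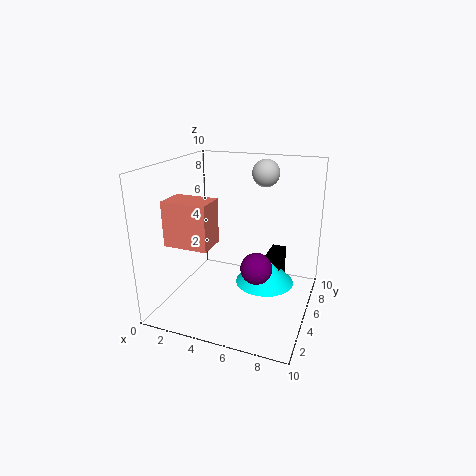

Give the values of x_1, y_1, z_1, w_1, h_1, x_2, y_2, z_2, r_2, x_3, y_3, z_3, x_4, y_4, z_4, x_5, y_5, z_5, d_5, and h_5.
x_1 = 1; y_1 = 2; z_1 = 5; w_1 = 3; h_1 = 3; x_2 = 7; y_2 = 5; z_2 = 2; r_2 = 2; x_3 = 6; y_3 = 8; z_3 = 9; x_4 = 7; y_4 = 3; z_4 = 4; x_5 = 7; y_5 = 5; z_5 = 1; d_5 = 2; h_5 = 3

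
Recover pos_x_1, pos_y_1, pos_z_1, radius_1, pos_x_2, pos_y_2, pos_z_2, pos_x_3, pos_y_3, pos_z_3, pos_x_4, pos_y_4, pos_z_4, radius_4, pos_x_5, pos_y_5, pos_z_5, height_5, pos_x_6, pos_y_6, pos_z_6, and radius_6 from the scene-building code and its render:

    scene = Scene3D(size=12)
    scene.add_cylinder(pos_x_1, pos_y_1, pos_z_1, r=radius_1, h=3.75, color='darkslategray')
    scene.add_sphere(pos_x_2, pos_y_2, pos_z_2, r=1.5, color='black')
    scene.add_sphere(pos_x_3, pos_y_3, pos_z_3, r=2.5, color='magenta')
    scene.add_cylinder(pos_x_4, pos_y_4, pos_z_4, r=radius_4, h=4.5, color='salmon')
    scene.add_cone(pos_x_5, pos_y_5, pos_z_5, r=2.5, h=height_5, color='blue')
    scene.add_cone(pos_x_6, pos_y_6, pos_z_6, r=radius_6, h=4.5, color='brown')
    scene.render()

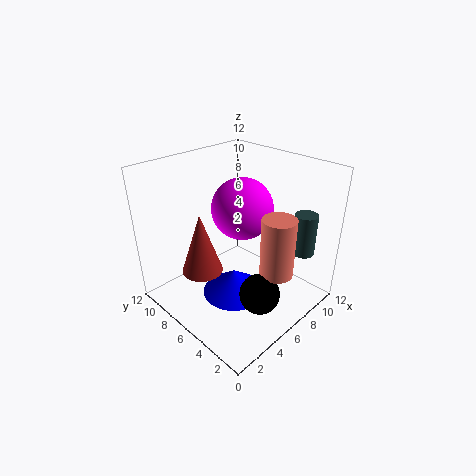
pos_x_1 = 11; pos_y_1 = 2.75; pos_z_1 = 3.75; radius_1 = 1; pos_x_2 = 4; pos_y_2 = 1.75; pos_z_2 = 3.75; pos_x_3 = 6.5; pos_y_3 = 6; pos_z_3 = 8.5; pos_x_4 = 5.5; pos_y_4 = 1.5; pos_z_4 = 5; radius_4 = 1.25; pos_x_5 = 4.25; pos_y_5 = 4.75; pos_z_5 = 2.25; height_5 = 2; pos_x_6 = 1.75; pos_y_6 = 5.5; pos_z_6 = 5.25; radius_6 = 1.5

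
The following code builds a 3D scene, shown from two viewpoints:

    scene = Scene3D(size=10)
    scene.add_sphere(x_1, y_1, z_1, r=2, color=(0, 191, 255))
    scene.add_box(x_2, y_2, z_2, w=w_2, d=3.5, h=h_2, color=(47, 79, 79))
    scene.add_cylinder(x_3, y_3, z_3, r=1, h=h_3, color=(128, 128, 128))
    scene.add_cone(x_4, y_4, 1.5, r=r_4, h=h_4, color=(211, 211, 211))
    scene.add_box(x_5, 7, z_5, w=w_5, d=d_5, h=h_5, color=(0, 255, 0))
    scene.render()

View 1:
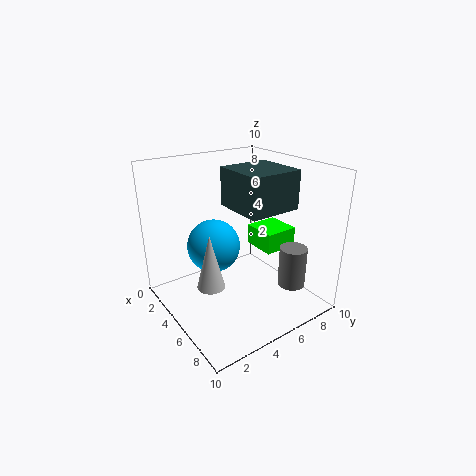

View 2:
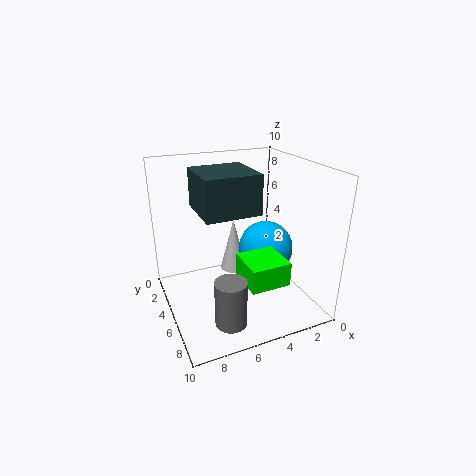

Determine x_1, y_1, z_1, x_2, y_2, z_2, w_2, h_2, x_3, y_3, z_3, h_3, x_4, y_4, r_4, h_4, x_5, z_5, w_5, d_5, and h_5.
x_1 = 2.5, y_1 = 4.5, z_1 = 3.5, x_2 = 4.5, y_2 = 4, z_2 = 7.5, w_2 = 3.5, h_2 = 2.5, x_3 = 7, y_3 = 8.5, z_3 = 1, h_3 = 3, x_4 = 4.5, y_4 = 3, r_4 = 1, h_4 = 4, x_5 = 3.5, z_5 = 3.5, w_5 = 2.5, d_5 = 2.5, h_5 = 1.5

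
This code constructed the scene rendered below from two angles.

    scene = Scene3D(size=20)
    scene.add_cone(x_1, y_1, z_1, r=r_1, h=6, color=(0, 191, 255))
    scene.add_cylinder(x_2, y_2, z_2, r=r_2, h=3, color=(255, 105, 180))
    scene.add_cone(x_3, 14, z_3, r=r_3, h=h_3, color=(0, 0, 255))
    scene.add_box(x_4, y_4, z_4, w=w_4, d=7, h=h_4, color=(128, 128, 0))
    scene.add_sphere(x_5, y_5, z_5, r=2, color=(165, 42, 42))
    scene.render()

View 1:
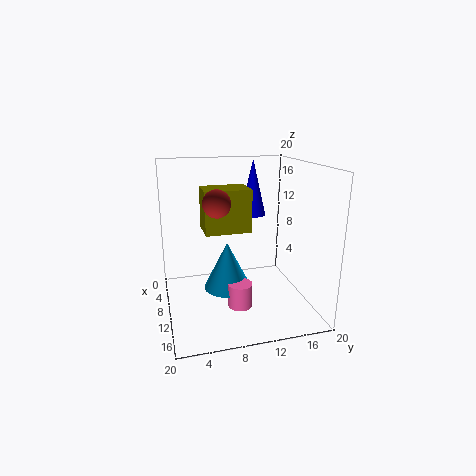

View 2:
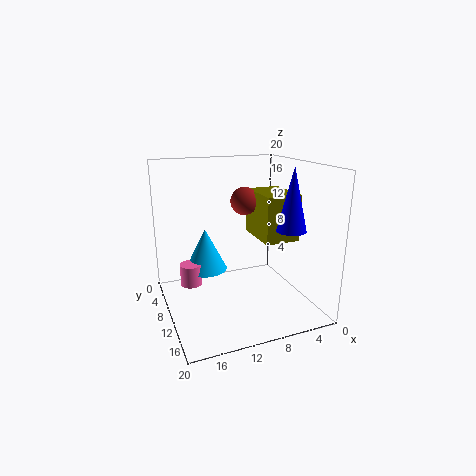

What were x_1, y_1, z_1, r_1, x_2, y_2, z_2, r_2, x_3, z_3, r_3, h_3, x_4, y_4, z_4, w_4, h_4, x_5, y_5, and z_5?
x_1 = 14; y_1 = 7.5; z_1 = 5; r_1 = 3; x_2 = 16.5; y_2 = 8.5; z_2 = 3.5; r_2 = 1.5; x_3 = 4; z_3 = 11.5; r_3 = 2; h_3 = 8.5; x_4 = 2; y_4 = 6; z_4 = 9.5; w_4 = 5; h_4 = 6.5; x_5 = 8; y_5 = 7.5; z_5 = 14.5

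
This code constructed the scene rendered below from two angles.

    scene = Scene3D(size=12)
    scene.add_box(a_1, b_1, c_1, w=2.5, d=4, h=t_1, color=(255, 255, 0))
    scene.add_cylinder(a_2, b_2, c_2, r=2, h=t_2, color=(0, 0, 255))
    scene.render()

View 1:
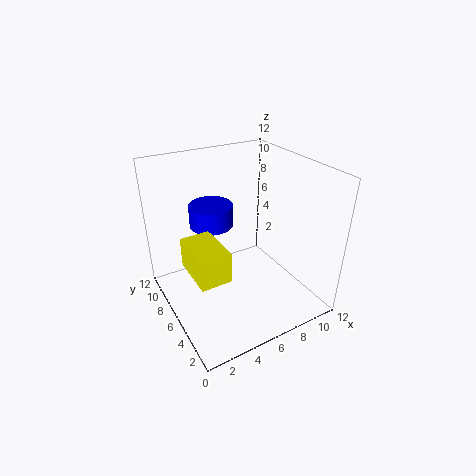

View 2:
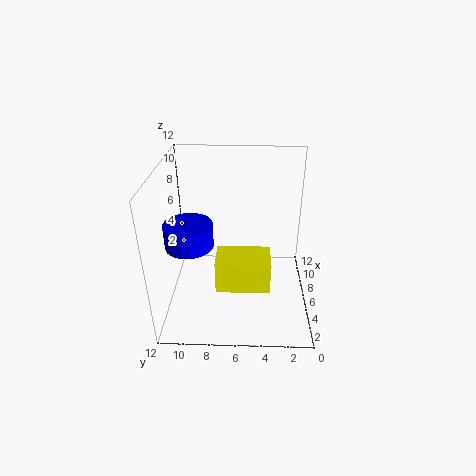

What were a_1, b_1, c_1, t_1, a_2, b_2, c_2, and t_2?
a_1 = 1.5, b_1 = 3.5, c_1 = 4, t_1 = 2.5, a_2 = 5.5, b_2 = 10, c_2 = 5.5, t_2 = 2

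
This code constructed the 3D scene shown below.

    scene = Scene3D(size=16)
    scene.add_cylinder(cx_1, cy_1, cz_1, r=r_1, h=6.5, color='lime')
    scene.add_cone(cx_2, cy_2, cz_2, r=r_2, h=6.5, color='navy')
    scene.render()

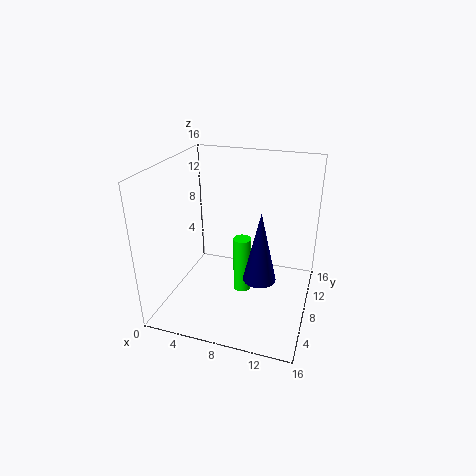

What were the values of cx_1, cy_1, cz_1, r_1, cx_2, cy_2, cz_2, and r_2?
cx_1 = 8.5; cy_1 = 8; cz_1 = 1.5; r_1 = 1; cx_2 = 12; cy_2 = 2; cz_2 = 7.5; r_2 = 1.5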